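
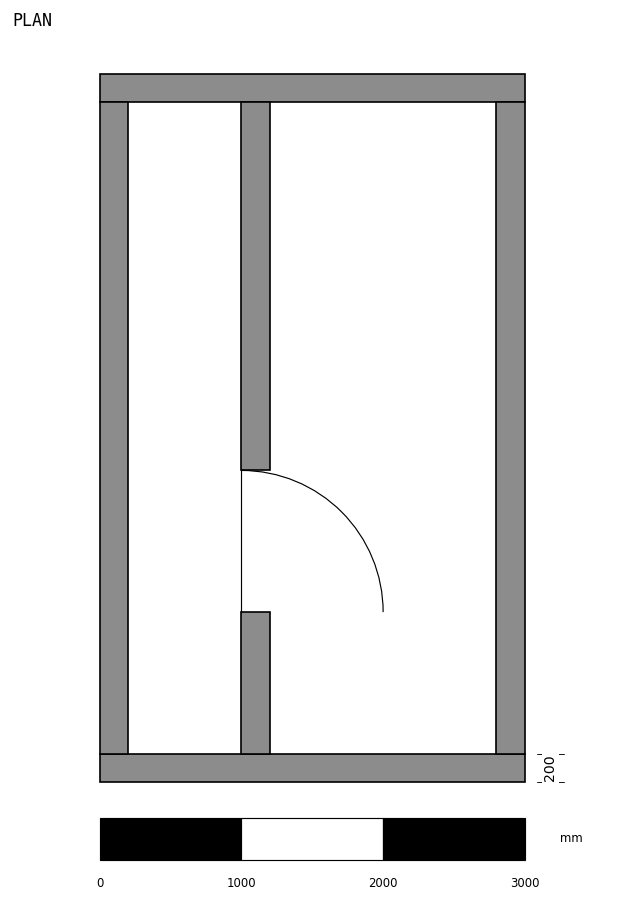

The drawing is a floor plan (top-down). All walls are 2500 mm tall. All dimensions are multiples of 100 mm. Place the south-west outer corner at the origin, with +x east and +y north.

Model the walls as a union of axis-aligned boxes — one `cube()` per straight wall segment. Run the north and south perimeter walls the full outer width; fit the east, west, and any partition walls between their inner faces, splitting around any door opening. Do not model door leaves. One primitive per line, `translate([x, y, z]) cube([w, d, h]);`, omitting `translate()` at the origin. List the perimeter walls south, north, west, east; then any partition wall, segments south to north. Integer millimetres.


cube([3000, 200, 2500]);
translate([0, 4800, 0]) cube([3000, 200, 2500]);
translate([0, 200, 0]) cube([200, 4600, 2500]);
translate([2800, 200, 0]) cube([200, 4600, 2500]);
translate([1000, 200, 0]) cube([200, 1000, 2500]);
translate([1000, 2200, 0]) cube([200, 2600, 2500]);


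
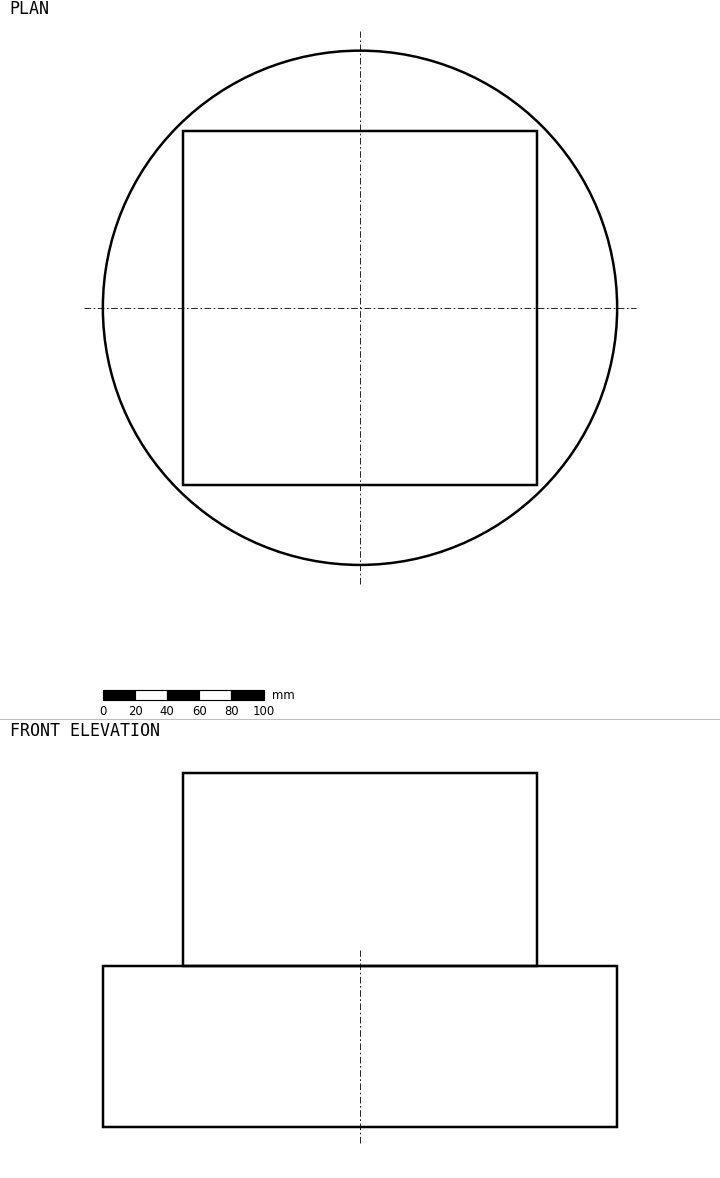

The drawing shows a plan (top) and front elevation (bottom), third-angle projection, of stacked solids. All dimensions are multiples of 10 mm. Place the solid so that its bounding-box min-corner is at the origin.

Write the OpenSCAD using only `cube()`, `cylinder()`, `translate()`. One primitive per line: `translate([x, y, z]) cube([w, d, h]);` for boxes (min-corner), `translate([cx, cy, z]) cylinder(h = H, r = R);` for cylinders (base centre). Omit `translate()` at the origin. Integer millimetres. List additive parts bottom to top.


translate([160, 160, 0]) cylinder(h = 100, r = 160);
translate([50, 50, 100]) cube([220, 220, 120]);


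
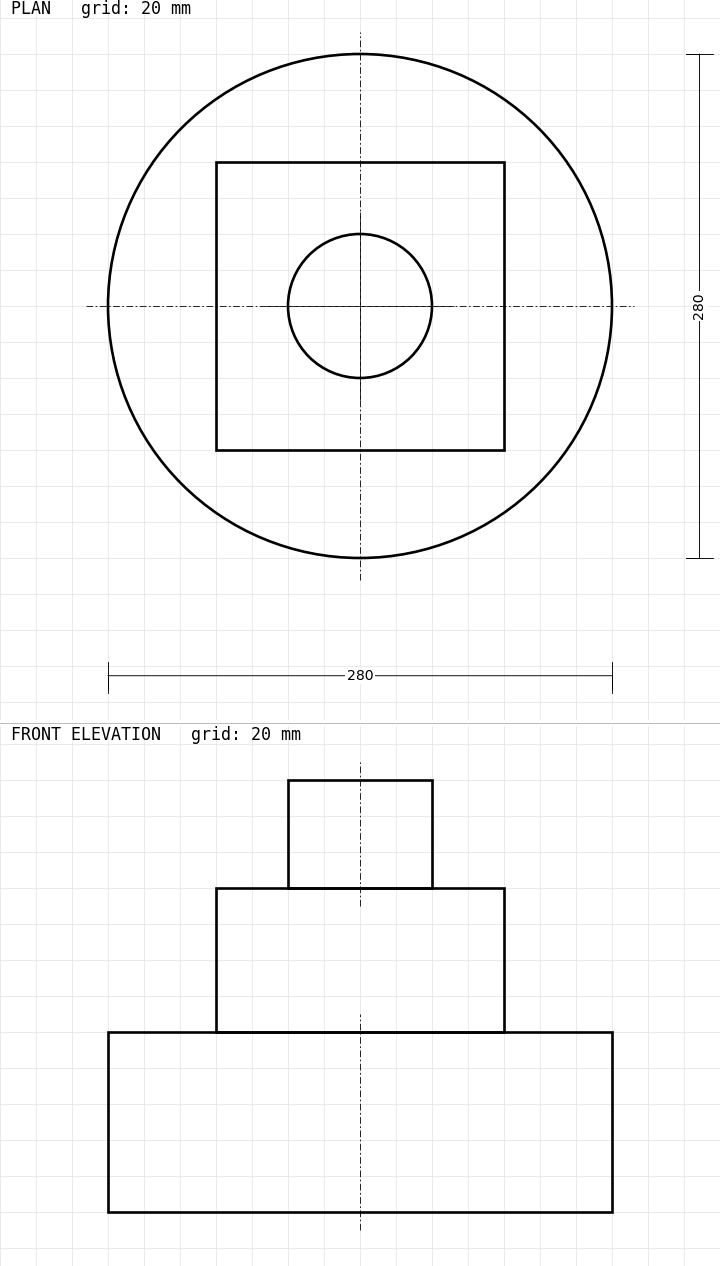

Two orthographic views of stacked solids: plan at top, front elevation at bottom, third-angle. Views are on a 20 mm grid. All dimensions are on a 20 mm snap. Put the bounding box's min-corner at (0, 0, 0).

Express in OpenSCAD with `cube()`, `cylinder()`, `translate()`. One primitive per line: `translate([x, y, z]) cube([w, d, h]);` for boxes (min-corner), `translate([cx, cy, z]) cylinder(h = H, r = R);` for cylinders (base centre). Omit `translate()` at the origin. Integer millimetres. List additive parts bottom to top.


translate([140, 140, 0]) cylinder(h = 100, r = 140);
translate([60, 60, 100]) cube([160, 160, 80]);
translate([140, 140, 180]) cylinder(h = 60, r = 40);


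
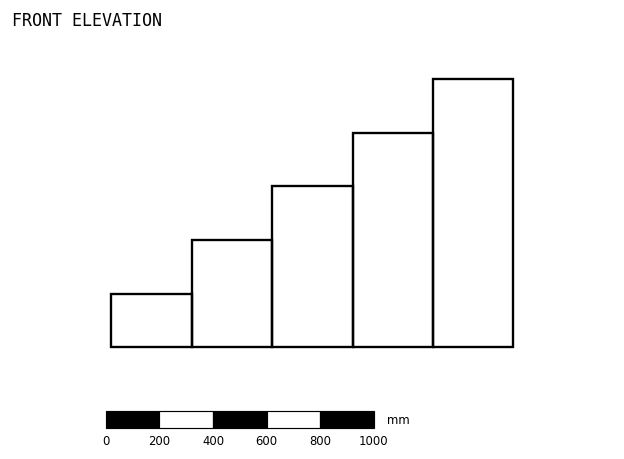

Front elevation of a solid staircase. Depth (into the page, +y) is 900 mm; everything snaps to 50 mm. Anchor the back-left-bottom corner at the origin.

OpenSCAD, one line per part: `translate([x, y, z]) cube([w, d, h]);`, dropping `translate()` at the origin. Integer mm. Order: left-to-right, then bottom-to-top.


cube([300, 900, 200]);
translate([300, 0, 0]) cube([300, 900, 400]);
translate([600, 0, 0]) cube([300, 900, 600]);
translate([900, 0, 0]) cube([300, 900, 800]);
translate([1200, 0, 0]) cube([300, 900, 1000]);


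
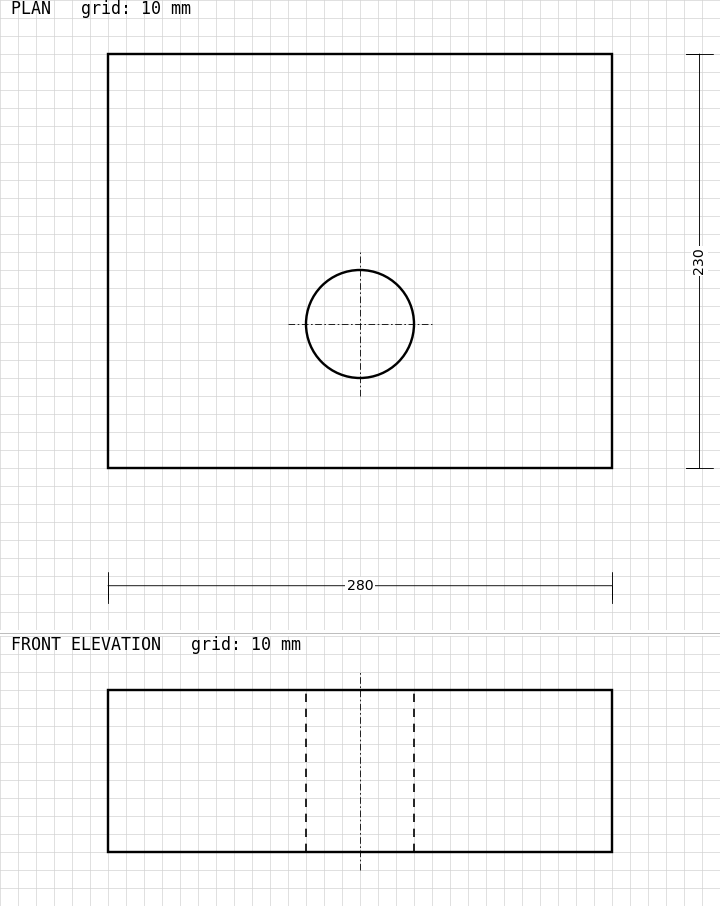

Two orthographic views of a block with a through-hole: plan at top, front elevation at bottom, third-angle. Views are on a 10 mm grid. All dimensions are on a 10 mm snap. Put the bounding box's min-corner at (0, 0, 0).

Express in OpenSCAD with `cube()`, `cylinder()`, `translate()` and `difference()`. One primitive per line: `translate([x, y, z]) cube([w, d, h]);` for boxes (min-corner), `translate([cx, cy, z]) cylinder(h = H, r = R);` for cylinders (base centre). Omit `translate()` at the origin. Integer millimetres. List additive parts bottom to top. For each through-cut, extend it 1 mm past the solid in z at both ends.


difference() {
  cube([280, 230, 90]);
  translate([140, 80, -1]) cylinder(h = 92, r = 30);
}


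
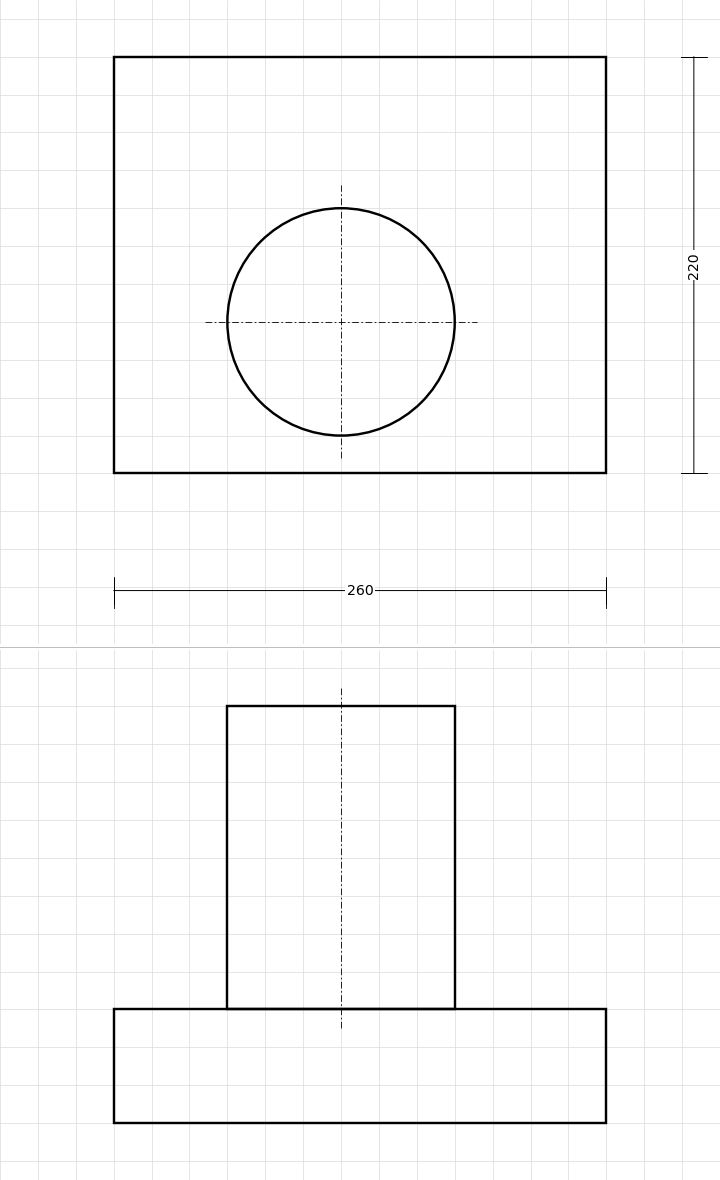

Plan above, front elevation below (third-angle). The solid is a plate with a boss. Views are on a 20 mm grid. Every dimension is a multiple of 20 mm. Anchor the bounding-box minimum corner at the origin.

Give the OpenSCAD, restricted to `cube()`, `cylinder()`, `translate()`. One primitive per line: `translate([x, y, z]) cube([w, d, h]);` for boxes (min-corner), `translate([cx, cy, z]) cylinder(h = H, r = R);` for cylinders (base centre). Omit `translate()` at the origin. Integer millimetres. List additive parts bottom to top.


cube([260, 220, 60]);
translate([120, 80, 60]) cylinder(h = 160, r = 60);


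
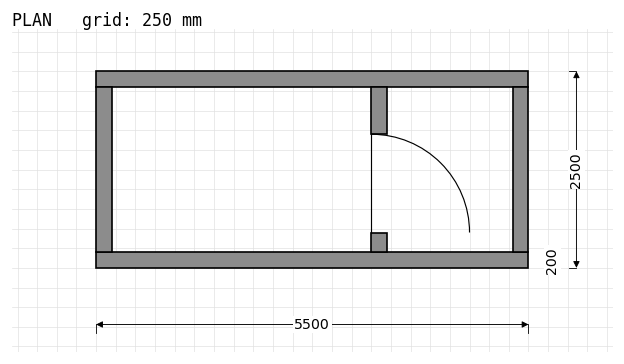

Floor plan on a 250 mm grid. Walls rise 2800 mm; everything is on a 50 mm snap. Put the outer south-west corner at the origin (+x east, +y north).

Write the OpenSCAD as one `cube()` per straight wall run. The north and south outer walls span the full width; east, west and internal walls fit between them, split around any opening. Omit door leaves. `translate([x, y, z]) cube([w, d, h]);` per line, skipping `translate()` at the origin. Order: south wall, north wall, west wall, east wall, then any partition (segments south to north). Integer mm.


cube([5500, 200, 2800]);
translate([0, 2300, 0]) cube([5500, 200, 2800]);
translate([0, 200, 0]) cube([200, 2100, 2800]);
translate([5300, 200, 0]) cube([200, 2100, 2800]);
translate([3500, 200, 0]) cube([200, 250, 2800]);
translate([3500, 1700, 0]) cube([200, 600, 2800]);


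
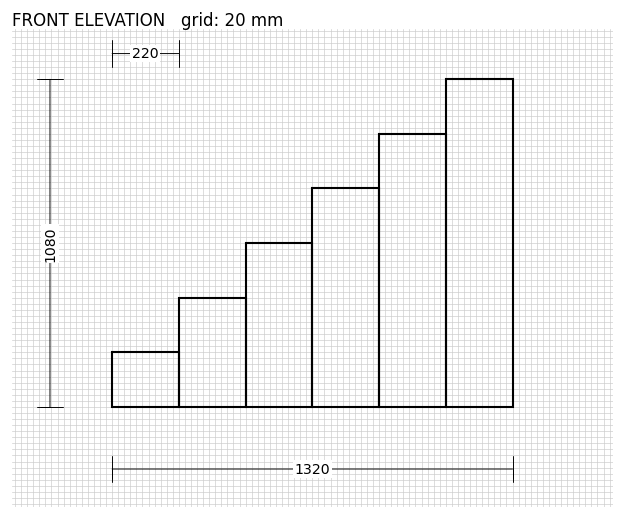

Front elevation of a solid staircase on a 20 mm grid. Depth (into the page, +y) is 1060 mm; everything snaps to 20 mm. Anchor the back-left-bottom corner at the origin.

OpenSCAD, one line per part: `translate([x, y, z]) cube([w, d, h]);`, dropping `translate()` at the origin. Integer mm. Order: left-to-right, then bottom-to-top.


cube([220, 1060, 180]);
translate([220, 0, 0]) cube([220, 1060, 360]);
translate([440, 0, 0]) cube([220, 1060, 540]);
translate([660, 0, 0]) cube([220, 1060, 720]);
translate([880, 0, 0]) cube([220, 1060, 900]);
translate([1100, 0, 0]) cube([220, 1060, 1080]);


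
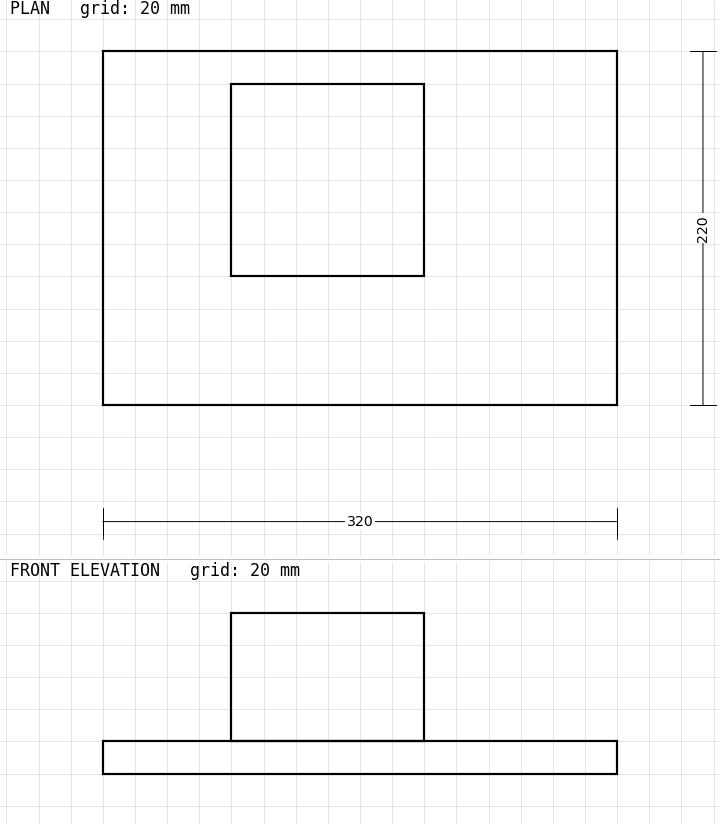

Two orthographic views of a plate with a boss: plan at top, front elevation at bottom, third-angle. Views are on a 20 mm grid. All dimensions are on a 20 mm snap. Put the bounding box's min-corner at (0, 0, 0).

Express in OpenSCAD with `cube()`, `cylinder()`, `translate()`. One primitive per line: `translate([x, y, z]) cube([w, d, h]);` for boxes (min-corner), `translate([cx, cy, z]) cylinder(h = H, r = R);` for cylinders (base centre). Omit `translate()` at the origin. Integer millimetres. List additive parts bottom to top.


cube([320, 220, 20]);
translate([80, 80, 20]) cube([120, 120, 80]);


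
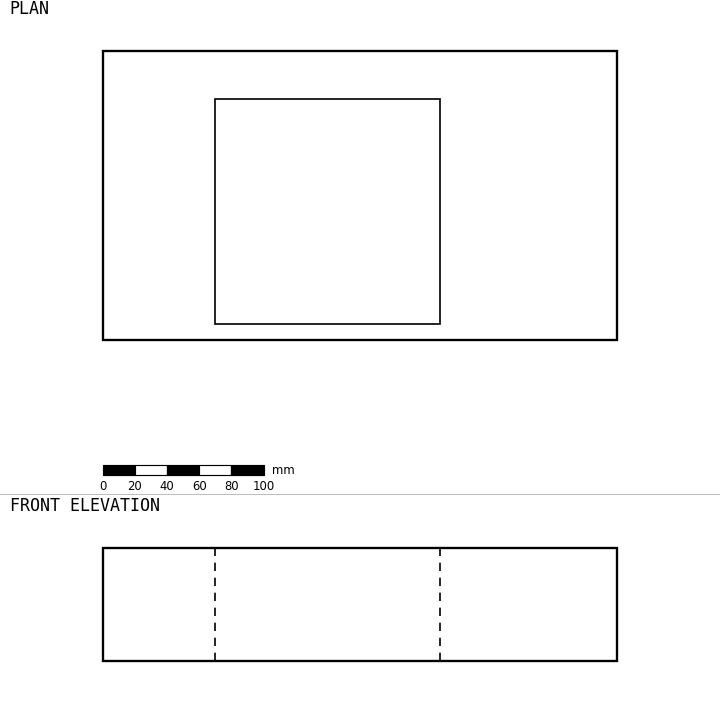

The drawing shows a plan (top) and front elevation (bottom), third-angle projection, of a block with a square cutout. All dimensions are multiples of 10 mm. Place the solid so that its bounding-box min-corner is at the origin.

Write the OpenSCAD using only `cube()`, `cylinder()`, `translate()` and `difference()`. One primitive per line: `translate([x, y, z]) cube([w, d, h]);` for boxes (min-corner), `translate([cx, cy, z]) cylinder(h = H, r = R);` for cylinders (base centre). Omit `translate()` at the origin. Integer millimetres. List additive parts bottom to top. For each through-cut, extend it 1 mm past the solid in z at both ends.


difference() {
  cube([320, 180, 70]);
  translate([70, 10, -1]) cube([140, 140, 72]);
}


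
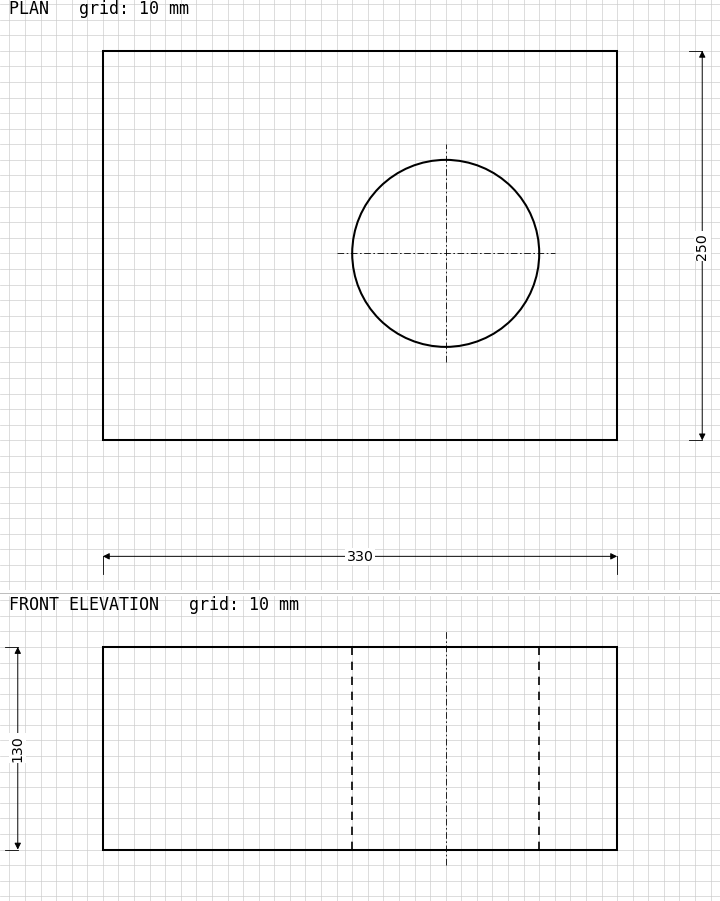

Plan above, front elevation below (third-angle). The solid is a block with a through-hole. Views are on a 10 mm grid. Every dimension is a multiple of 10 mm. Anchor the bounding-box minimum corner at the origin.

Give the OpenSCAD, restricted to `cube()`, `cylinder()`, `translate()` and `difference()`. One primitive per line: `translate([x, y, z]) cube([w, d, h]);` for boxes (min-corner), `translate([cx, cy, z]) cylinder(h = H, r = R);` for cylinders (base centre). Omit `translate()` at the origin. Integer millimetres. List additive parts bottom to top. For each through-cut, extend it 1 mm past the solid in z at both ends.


difference() {
  cube([330, 250, 130]);
  translate([220, 120, -1]) cylinder(h = 132, r = 60);
}


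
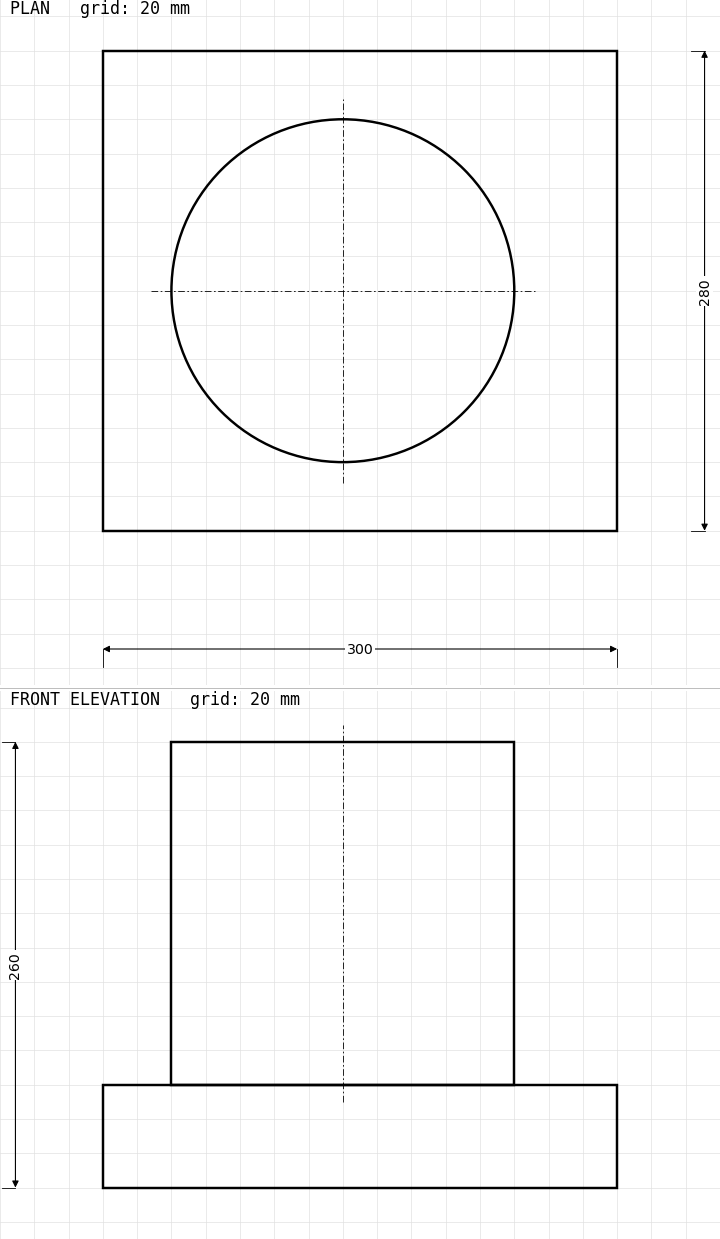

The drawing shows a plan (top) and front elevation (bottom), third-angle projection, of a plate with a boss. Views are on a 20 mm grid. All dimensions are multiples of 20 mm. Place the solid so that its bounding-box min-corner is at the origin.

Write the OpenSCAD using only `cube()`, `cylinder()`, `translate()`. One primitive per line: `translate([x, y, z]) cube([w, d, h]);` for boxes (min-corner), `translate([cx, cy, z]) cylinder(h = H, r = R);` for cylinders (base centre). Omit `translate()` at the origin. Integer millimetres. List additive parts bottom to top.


cube([300, 280, 60]);
translate([140, 140, 60]) cylinder(h = 200, r = 100);


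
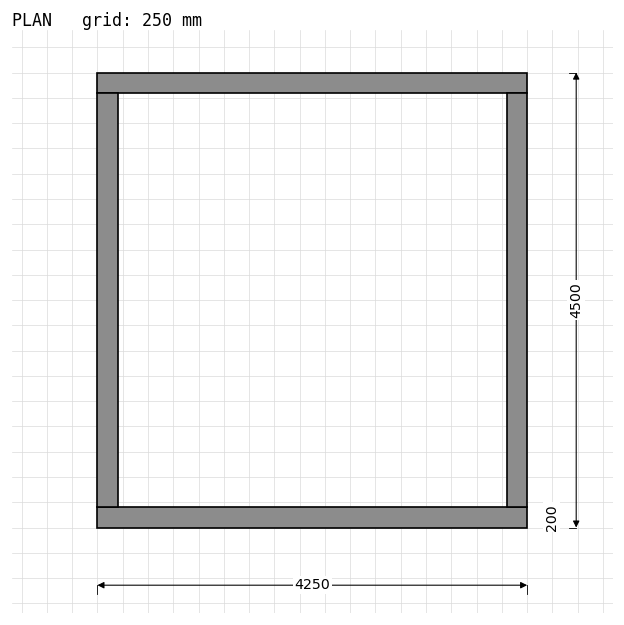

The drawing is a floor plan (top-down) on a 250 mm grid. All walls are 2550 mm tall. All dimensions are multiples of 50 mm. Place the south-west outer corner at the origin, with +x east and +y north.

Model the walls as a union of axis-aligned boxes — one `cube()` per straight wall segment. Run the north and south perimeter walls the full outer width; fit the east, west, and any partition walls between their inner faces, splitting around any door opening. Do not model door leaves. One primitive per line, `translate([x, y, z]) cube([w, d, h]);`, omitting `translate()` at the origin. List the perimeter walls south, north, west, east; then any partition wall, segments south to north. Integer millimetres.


cube([4250, 200, 2550]);
translate([0, 4300, 0]) cube([4250, 200, 2550]);
translate([0, 200, 0]) cube([200, 4100, 2550]);
translate([4050, 200, 0]) cube([200, 4100, 2550]);


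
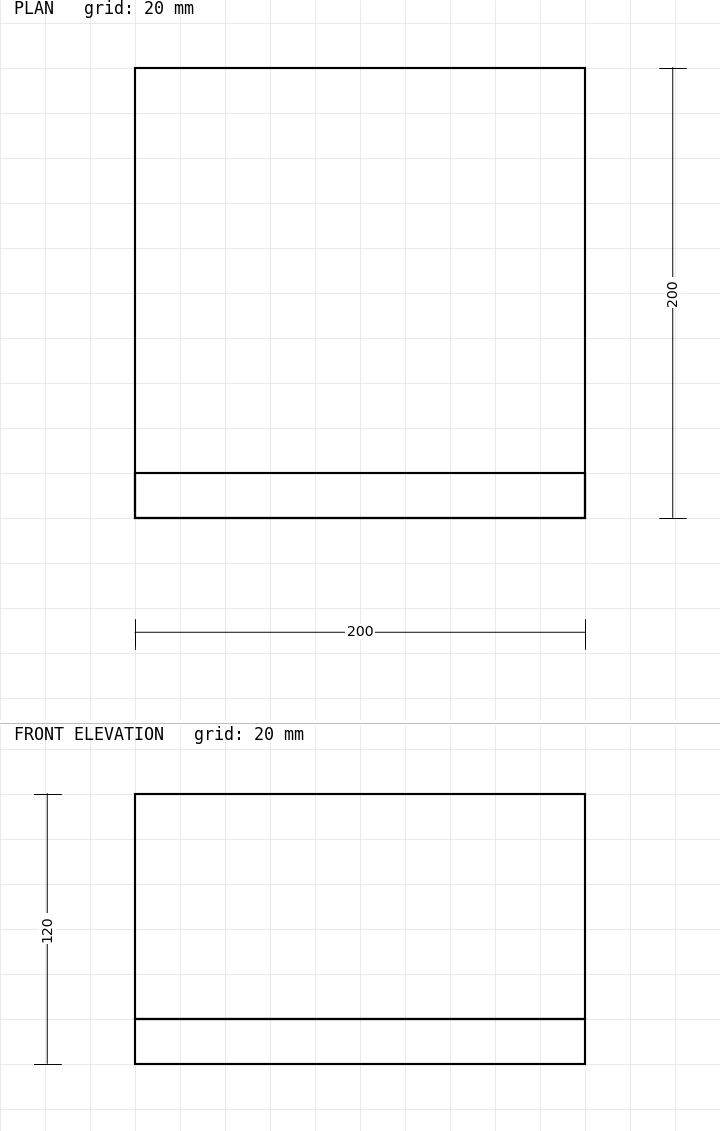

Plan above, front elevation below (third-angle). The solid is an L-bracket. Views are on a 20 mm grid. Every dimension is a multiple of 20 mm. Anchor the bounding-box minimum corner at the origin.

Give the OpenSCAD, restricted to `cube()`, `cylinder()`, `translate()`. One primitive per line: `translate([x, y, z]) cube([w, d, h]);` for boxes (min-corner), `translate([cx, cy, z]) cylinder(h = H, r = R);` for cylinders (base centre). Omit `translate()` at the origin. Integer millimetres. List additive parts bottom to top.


cube([200, 200, 20]);
translate([0, 0, 20]) cube([200, 20, 100]);


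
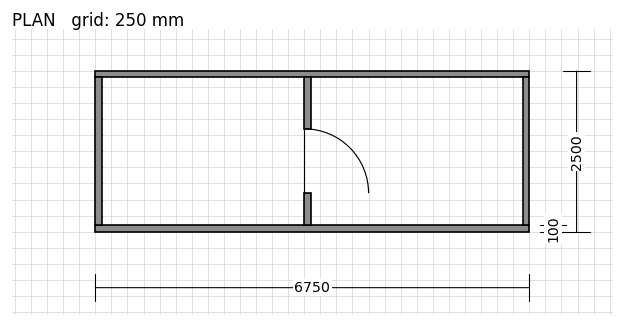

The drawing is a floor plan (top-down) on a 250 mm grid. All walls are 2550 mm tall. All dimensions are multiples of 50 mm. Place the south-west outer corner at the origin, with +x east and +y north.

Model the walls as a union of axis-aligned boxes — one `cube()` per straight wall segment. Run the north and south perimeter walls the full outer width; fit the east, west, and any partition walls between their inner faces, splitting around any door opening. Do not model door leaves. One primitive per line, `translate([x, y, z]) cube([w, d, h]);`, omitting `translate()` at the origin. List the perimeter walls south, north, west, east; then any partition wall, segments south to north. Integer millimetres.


cube([6750, 100, 2550]);
translate([0, 2400, 0]) cube([6750, 100, 2550]);
translate([0, 100, 0]) cube([100, 2300, 2550]);
translate([6650, 100, 0]) cube([100, 2300, 2550]);
translate([3250, 100, 0]) cube([100, 500, 2550]);
translate([3250, 1600, 0]) cube([100, 800, 2550]);


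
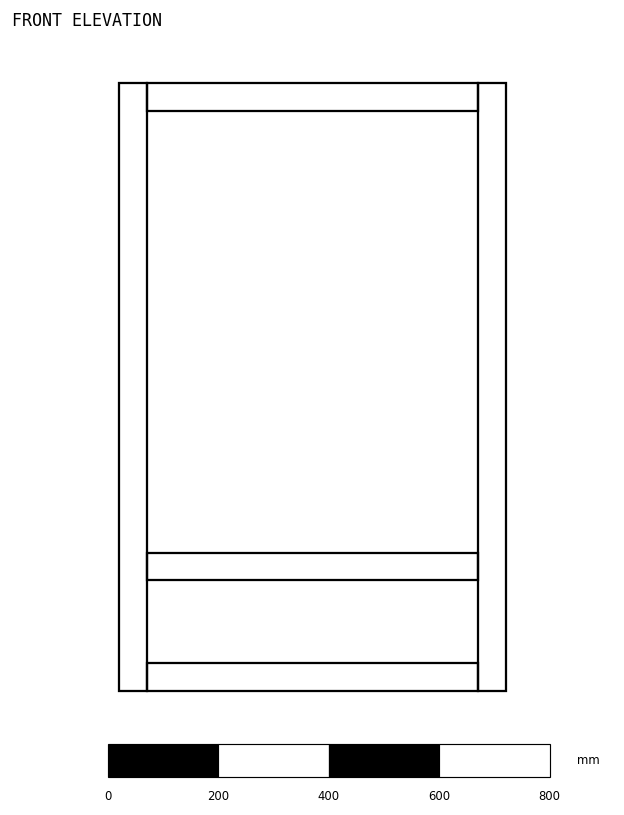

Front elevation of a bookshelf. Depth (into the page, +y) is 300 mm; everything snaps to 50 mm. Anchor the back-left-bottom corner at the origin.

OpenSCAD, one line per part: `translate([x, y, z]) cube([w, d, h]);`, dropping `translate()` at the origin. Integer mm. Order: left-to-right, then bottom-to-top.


cube([50, 300, 1100]);
translate([50, 0, 0]) cube([600, 300, 50]);
translate([50, 0, 200]) cube([600, 300, 50]);
translate([50, 0, 1050]) cube([600, 300, 50]);
translate([650, 0, 0]) cube([50, 300, 1100]);


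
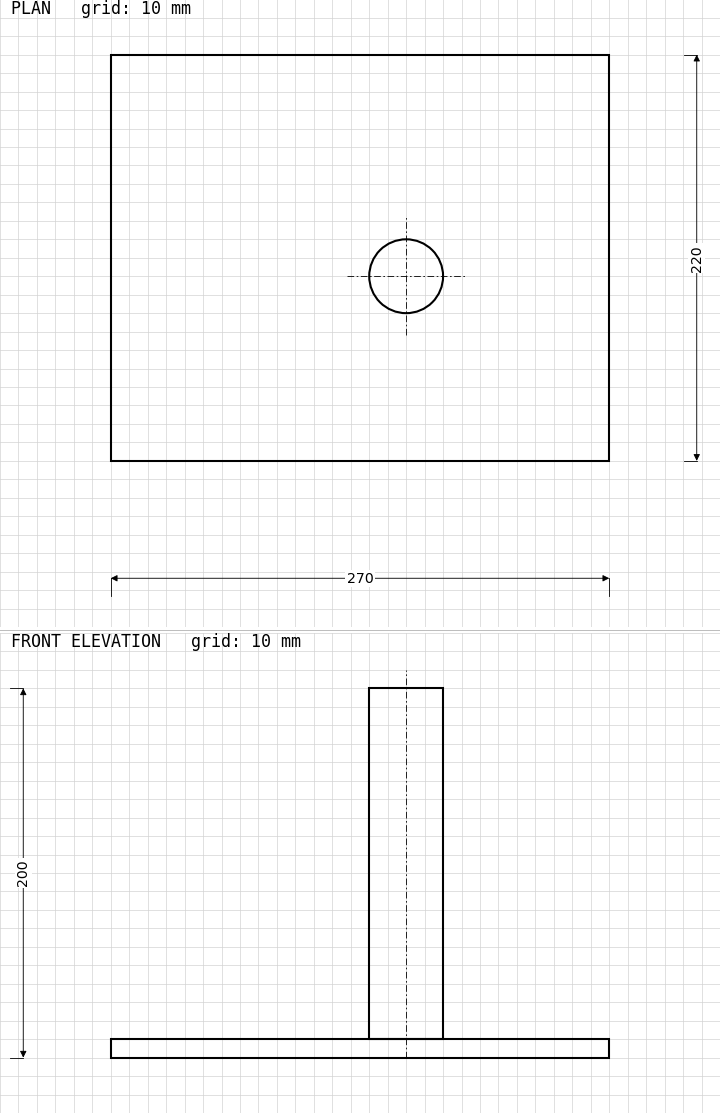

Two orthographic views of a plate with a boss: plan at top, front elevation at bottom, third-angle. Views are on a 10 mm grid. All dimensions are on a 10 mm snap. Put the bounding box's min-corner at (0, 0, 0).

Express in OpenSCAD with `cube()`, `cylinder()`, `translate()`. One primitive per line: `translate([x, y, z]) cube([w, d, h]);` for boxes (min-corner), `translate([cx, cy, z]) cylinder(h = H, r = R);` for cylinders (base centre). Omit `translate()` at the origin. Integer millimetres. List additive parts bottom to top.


cube([270, 220, 10]);
translate([160, 100, 10]) cylinder(h = 190, r = 20);


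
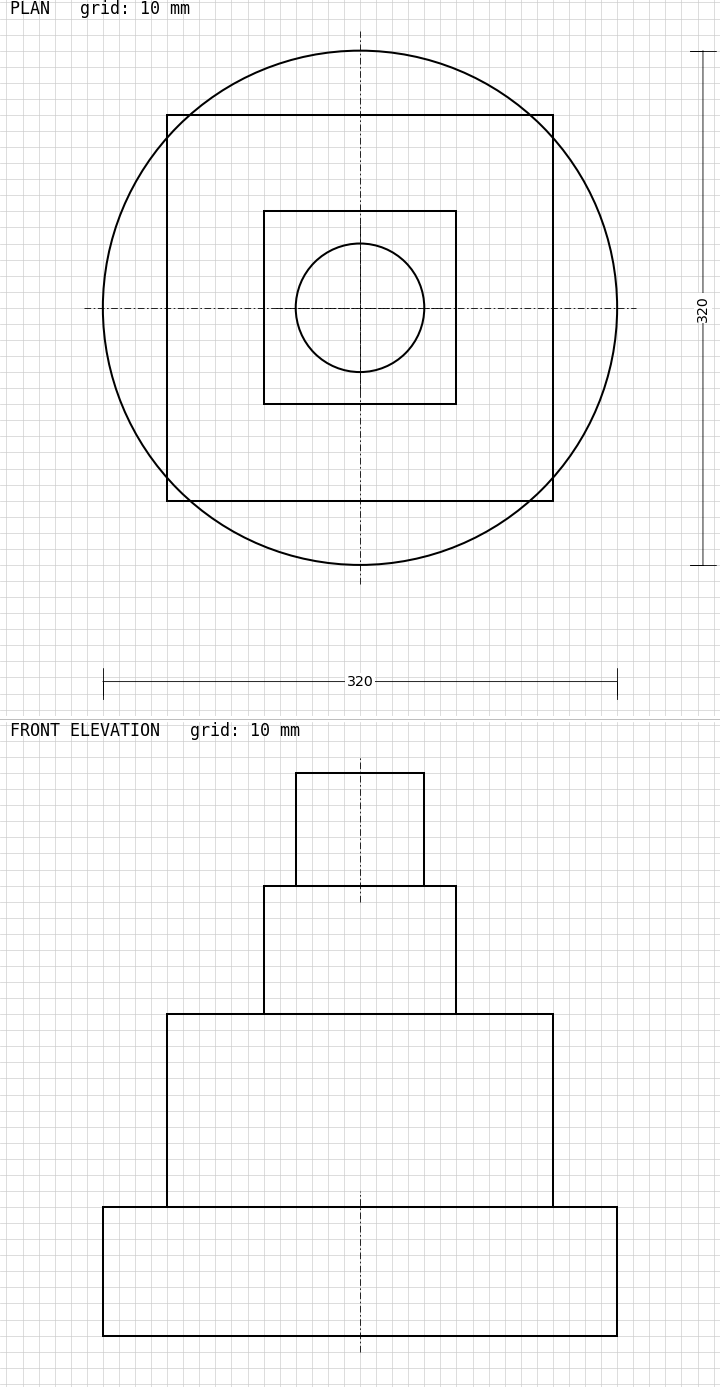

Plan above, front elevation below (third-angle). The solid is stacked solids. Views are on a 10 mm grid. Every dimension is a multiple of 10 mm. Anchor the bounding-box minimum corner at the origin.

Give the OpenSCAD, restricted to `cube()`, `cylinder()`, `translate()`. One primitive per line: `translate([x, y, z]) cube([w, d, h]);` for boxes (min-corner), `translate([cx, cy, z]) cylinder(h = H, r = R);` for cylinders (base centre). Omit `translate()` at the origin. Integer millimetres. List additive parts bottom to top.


translate([160, 160, 0]) cylinder(h = 80, r = 160);
translate([40, 40, 80]) cube([240, 240, 120]);
translate([100, 100, 200]) cube([120, 120, 80]);
translate([160, 160, 280]) cylinder(h = 70, r = 40);


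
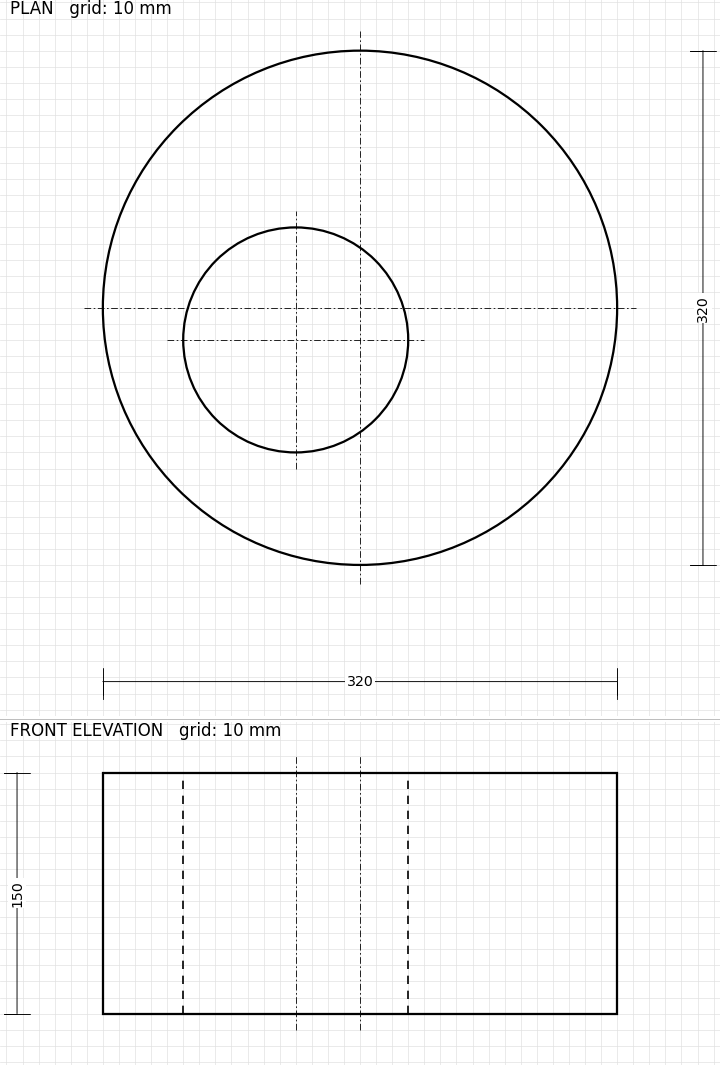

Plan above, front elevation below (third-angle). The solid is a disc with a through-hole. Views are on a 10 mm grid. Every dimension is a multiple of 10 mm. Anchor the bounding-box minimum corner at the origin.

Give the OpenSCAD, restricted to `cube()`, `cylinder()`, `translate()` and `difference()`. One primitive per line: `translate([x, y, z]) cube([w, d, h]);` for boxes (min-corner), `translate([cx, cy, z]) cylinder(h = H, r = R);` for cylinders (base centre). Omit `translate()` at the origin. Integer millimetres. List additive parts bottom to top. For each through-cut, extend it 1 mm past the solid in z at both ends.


difference() {
  translate([160, 160, 0]) cylinder(h = 150, r = 160);
  translate([120, 140, -1]) cylinder(h = 152, r = 70);
}


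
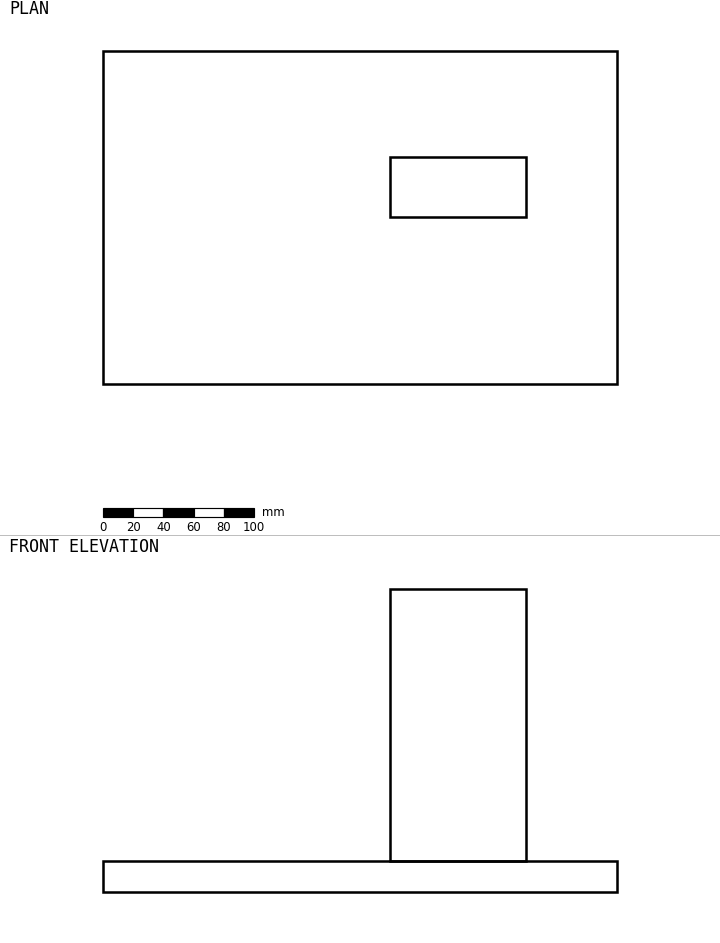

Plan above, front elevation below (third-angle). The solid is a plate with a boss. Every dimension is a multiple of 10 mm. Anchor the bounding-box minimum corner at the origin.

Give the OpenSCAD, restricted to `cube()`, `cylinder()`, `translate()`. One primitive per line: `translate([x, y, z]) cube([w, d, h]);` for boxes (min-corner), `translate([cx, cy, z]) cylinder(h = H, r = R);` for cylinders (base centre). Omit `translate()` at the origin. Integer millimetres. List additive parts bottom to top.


cube([340, 220, 20]);
translate([190, 110, 20]) cube([90, 40, 180]);


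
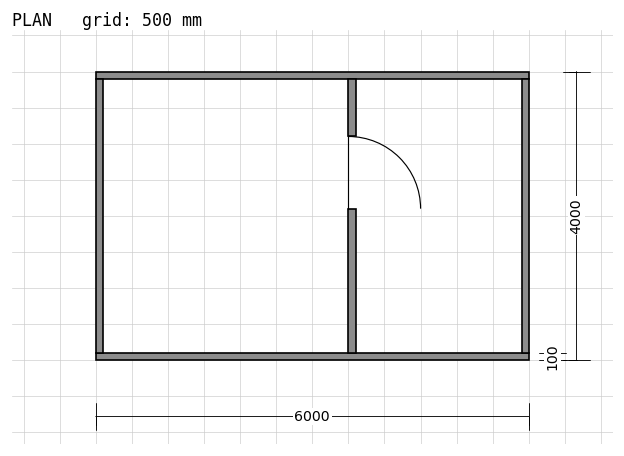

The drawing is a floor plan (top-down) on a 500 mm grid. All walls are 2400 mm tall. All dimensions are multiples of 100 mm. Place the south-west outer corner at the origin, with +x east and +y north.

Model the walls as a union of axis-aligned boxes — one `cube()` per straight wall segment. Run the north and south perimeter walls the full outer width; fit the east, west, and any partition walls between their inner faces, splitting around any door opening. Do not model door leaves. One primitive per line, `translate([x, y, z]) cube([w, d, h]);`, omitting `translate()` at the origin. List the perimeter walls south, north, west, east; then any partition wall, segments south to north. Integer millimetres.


cube([6000, 100, 2400]);
translate([0, 3900, 0]) cube([6000, 100, 2400]);
translate([0, 100, 0]) cube([100, 3800, 2400]);
translate([5900, 100, 0]) cube([100, 3800, 2400]);
translate([3500, 100, 0]) cube([100, 2000, 2400]);
translate([3500, 3100, 0]) cube([100, 800, 2400]);


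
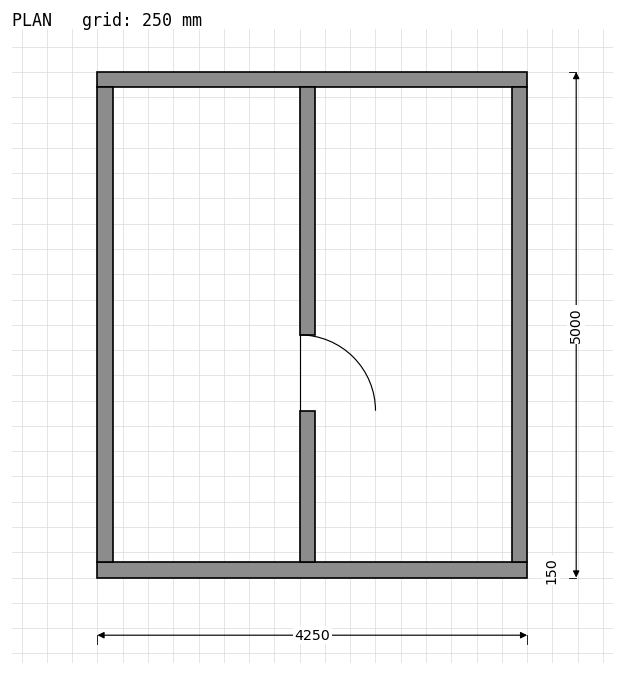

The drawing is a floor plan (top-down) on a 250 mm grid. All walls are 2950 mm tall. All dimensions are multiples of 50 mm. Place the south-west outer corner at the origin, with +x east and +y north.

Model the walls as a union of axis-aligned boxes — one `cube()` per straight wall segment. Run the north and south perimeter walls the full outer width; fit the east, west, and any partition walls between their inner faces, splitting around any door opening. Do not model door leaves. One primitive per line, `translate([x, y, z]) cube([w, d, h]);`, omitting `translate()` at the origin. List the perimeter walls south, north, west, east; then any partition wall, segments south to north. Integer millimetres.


cube([4250, 150, 2950]);
translate([0, 4850, 0]) cube([4250, 150, 2950]);
translate([0, 150, 0]) cube([150, 4700, 2950]);
translate([4100, 150, 0]) cube([150, 4700, 2950]);
translate([2000, 150, 0]) cube([150, 1500, 2950]);
translate([2000, 2400, 0]) cube([150, 2450, 2950]);


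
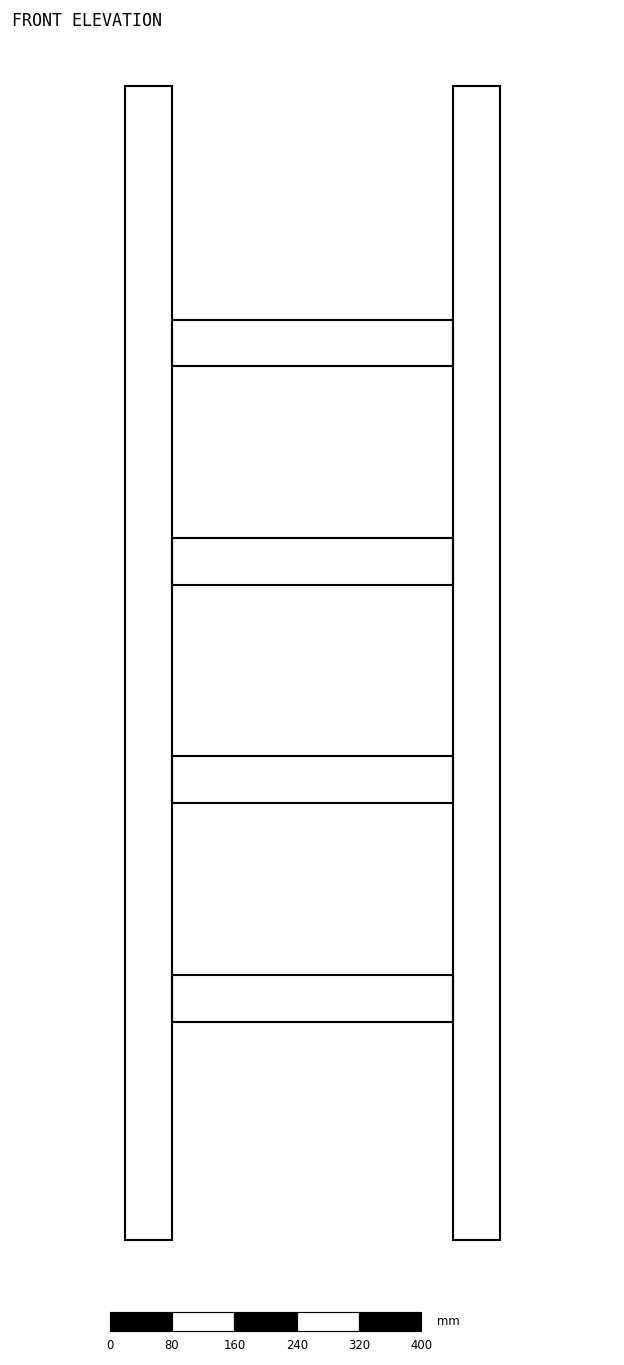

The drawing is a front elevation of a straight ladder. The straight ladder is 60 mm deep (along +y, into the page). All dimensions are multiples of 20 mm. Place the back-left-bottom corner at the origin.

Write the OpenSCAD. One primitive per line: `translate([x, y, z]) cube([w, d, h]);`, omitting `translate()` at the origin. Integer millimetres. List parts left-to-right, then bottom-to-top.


cube([60, 60, 1480]);
translate([60, 0, 280]) cube([360, 60, 60]);
translate([60, 0, 560]) cube([360, 60, 60]);
translate([60, 0, 840]) cube([360, 60, 60]);
translate([60, 0, 1120]) cube([360, 60, 60]);
translate([420, 0, 0]) cube([60, 60, 1480]);


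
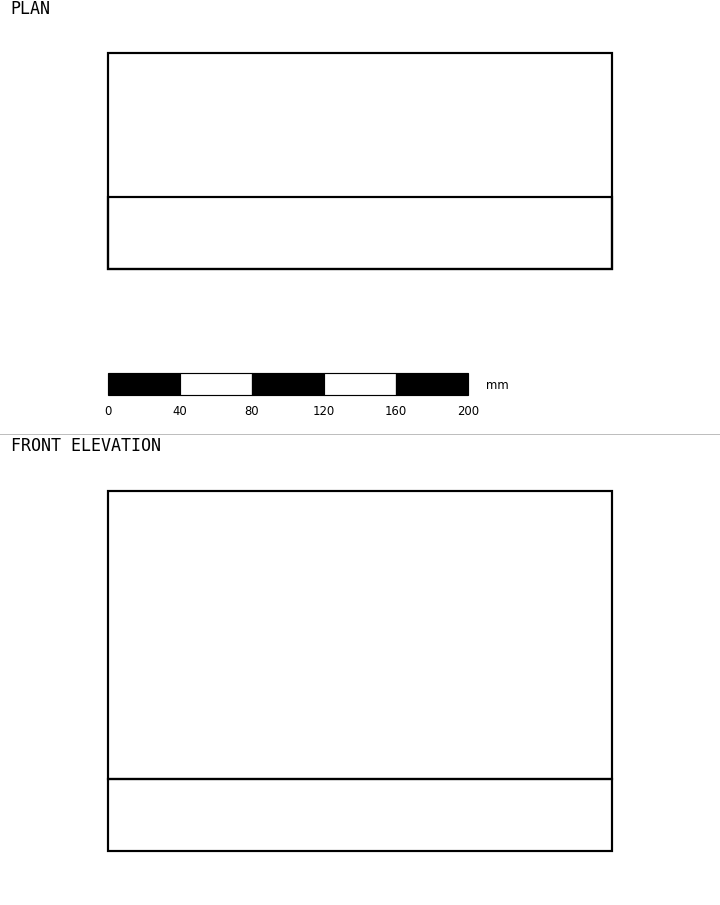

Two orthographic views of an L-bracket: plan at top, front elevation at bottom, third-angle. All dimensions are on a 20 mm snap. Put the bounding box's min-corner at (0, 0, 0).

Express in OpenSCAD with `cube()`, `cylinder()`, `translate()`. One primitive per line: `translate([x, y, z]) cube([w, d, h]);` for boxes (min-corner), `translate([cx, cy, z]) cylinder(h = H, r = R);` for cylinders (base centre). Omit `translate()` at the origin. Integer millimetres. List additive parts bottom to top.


cube([280, 120, 40]);
translate([0, 0, 40]) cube([280, 40, 160]);


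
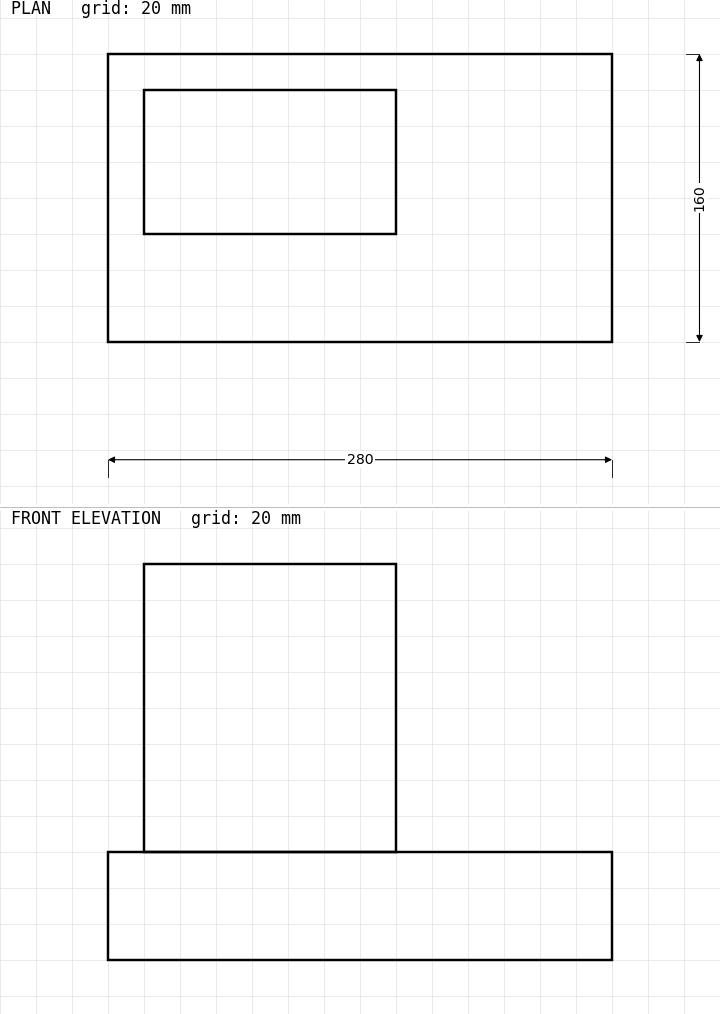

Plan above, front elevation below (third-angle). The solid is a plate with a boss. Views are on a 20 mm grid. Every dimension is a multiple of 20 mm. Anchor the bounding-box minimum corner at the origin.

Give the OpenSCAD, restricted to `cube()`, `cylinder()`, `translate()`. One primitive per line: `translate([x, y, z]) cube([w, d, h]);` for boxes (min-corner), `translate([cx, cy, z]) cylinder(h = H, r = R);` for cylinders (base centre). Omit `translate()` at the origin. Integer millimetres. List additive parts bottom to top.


cube([280, 160, 60]);
translate([20, 60, 60]) cube([140, 80, 160]);


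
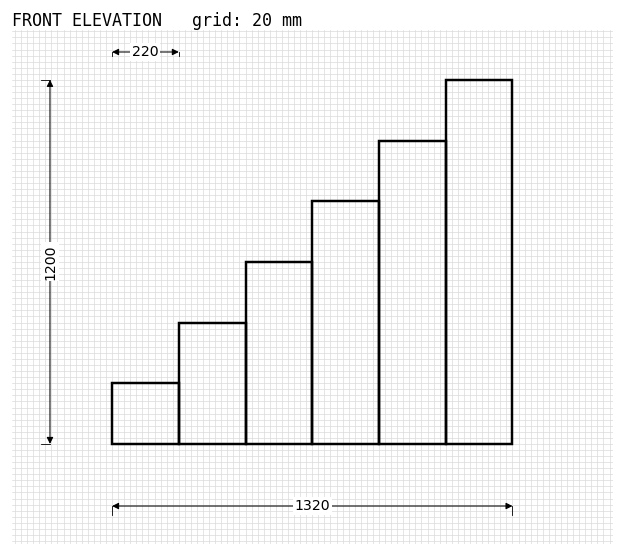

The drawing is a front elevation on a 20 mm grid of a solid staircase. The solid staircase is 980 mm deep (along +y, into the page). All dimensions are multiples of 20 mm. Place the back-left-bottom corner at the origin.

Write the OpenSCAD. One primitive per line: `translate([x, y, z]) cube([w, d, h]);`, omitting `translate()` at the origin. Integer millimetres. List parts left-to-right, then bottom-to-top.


cube([220, 980, 200]);
translate([220, 0, 0]) cube([220, 980, 400]);
translate([440, 0, 0]) cube([220, 980, 600]);
translate([660, 0, 0]) cube([220, 980, 800]);
translate([880, 0, 0]) cube([220, 980, 1000]);
translate([1100, 0, 0]) cube([220, 980, 1200]);


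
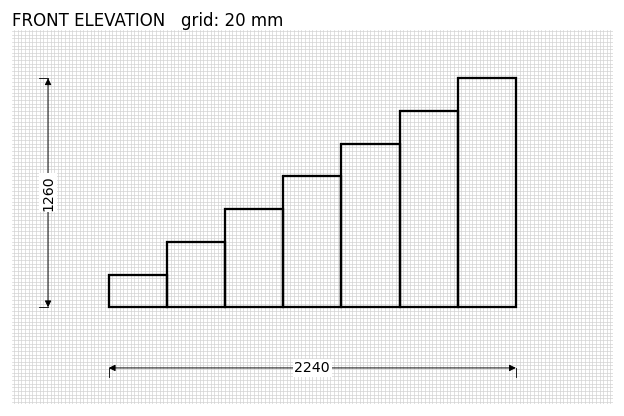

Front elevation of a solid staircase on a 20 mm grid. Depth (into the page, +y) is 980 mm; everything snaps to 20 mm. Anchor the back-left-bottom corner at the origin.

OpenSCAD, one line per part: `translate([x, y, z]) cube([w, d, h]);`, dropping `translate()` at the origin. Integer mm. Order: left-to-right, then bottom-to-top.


cube([320, 980, 180]);
translate([320, 0, 0]) cube([320, 980, 360]);
translate([640, 0, 0]) cube([320, 980, 540]);
translate([960, 0, 0]) cube([320, 980, 720]);
translate([1280, 0, 0]) cube([320, 980, 900]);
translate([1600, 0, 0]) cube([320, 980, 1080]);
translate([1920, 0, 0]) cube([320, 980, 1260]);


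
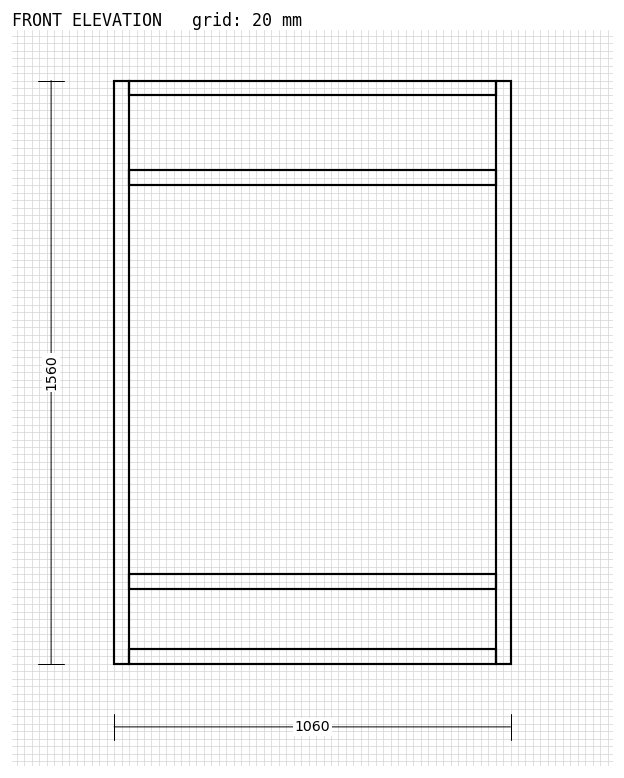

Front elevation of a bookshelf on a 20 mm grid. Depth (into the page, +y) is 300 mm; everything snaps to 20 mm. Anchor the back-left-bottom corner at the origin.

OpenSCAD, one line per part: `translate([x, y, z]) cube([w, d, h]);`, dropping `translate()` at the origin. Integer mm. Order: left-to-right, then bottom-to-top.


cube([40, 300, 1560]);
translate([40, 0, 0]) cube([980, 300, 40]);
translate([40, 0, 200]) cube([980, 300, 40]);
translate([40, 0, 1280]) cube([980, 300, 40]);
translate([40, 0, 1520]) cube([980, 300, 40]);
translate([1020, 0, 0]) cube([40, 300, 1560]);


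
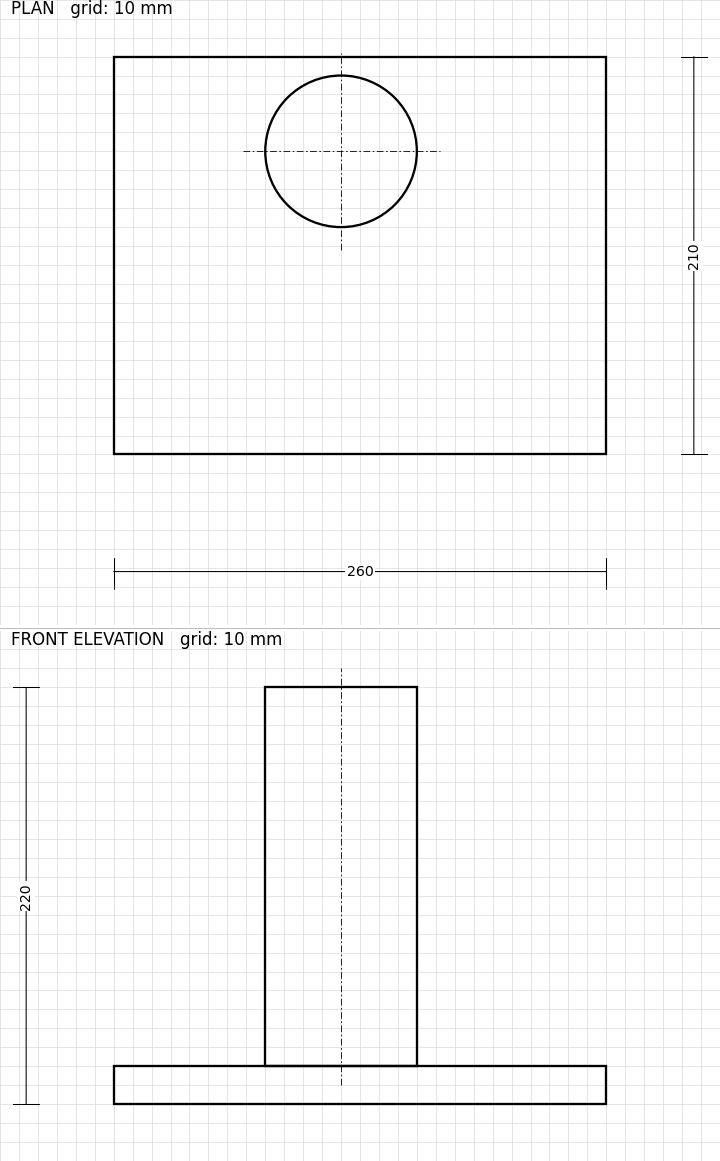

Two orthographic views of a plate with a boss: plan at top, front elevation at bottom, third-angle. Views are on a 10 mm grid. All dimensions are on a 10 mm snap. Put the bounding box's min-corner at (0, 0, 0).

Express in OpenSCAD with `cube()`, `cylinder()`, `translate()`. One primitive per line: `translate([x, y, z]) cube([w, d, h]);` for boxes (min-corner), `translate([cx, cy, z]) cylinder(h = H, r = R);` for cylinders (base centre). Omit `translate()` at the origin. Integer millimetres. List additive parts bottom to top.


cube([260, 210, 20]);
translate([120, 160, 20]) cylinder(h = 200, r = 40);


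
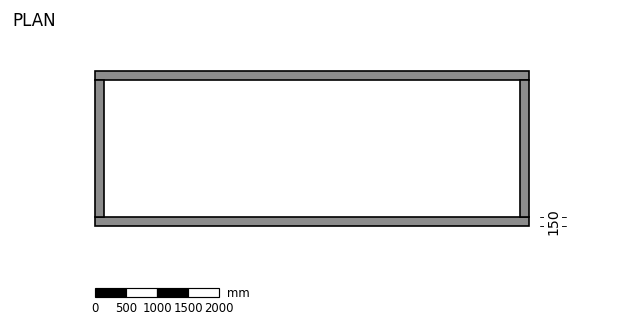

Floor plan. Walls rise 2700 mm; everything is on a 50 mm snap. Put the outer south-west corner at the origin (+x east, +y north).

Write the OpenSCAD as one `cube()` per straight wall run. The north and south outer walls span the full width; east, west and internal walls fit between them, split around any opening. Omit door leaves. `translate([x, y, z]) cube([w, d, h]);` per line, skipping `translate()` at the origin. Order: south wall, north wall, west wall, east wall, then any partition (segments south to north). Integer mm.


cube([7000, 150, 2700]);
translate([0, 2350, 0]) cube([7000, 150, 2700]);
translate([0, 150, 0]) cube([150, 2200, 2700]);
translate([6850, 150, 0]) cube([150, 2200, 2700]);


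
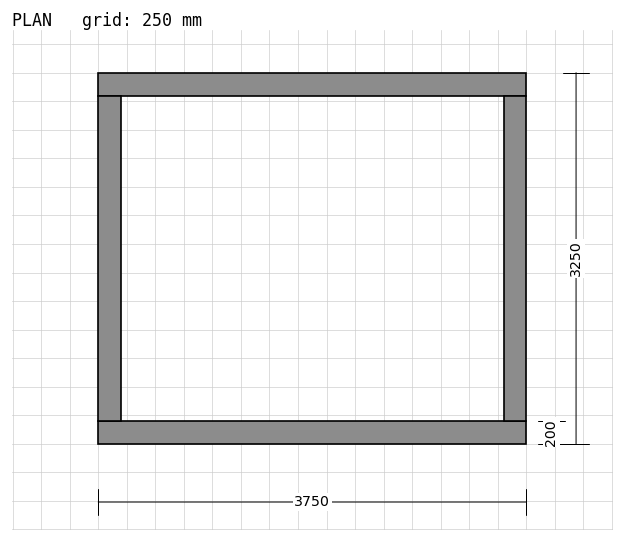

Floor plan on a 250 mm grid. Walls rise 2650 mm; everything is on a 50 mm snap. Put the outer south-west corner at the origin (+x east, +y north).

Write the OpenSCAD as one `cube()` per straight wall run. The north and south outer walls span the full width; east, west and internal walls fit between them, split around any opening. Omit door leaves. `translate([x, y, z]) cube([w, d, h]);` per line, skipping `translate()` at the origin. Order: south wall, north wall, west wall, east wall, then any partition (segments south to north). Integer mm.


cube([3750, 200, 2650]);
translate([0, 3050, 0]) cube([3750, 200, 2650]);
translate([0, 200, 0]) cube([200, 2850, 2650]);
translate([3550, 200, 0]) cube([200, 2850, 2650]);


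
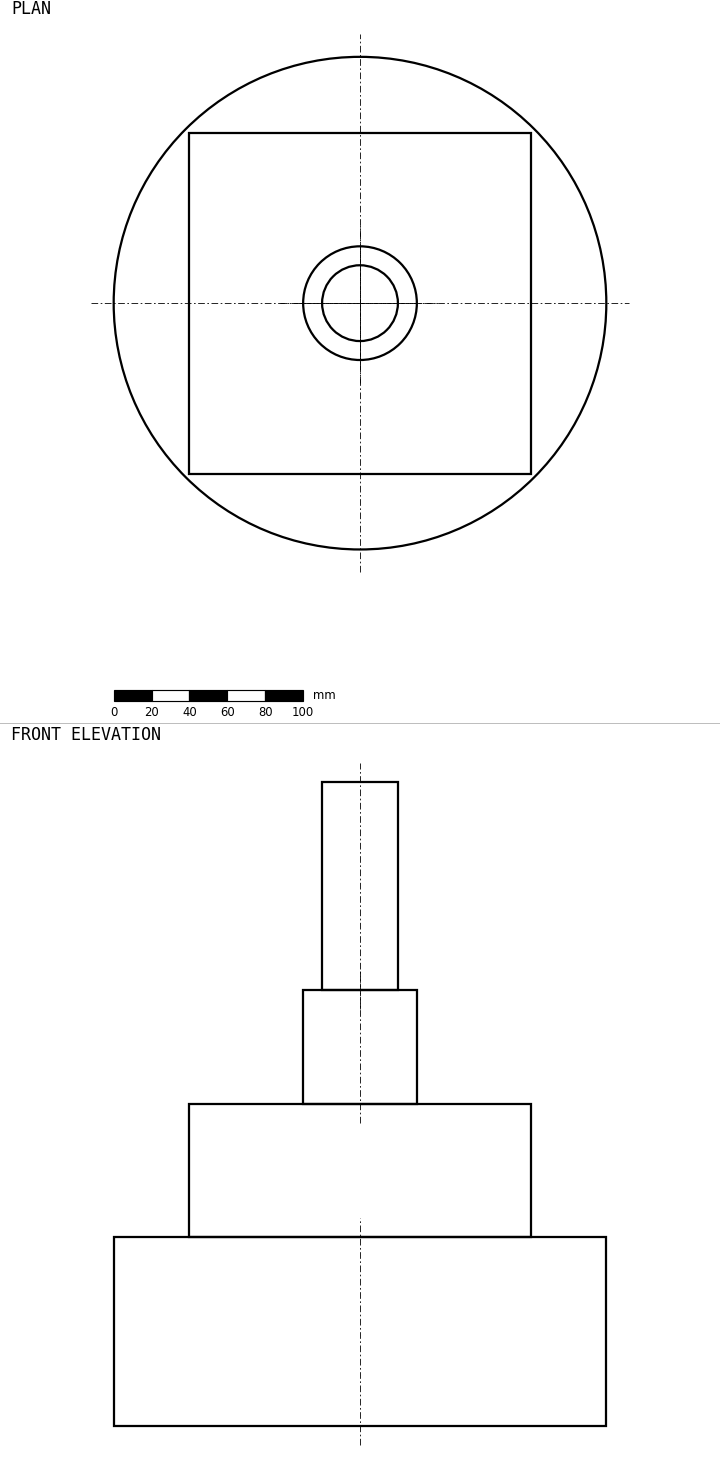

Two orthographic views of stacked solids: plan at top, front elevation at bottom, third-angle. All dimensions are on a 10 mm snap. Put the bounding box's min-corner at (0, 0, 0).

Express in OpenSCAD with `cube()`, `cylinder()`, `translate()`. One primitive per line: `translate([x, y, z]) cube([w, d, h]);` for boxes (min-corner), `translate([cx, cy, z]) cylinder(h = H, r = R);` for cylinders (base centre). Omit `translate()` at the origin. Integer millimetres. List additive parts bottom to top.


translate([130, 130, 0]) cylinder(h = 100, r = 130);
translate([40, 40, 100]) cube([180, 180, 70]);
translate([130, 130, 170]) cylinder(h = 60, r = 30);
translate([130, 130, 230]) cylinder(h = 110, r = 20);


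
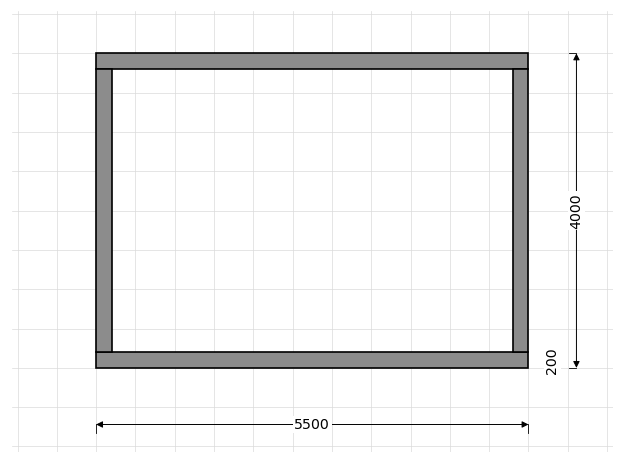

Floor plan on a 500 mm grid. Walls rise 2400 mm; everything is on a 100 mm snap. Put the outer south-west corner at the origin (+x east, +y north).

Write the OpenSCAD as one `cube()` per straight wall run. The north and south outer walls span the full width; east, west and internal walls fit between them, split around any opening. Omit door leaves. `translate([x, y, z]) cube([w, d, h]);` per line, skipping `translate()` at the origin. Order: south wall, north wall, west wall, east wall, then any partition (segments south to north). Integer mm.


cube([5500, 200, 2400]);
translate([0, 3800, 0]) cube([5500, 200, 2400]);
translate([0, 200, 0]) cube([200, 3600, 2400]);
translate([5300, 200, 0]) cube([200, 3600, 2400]);


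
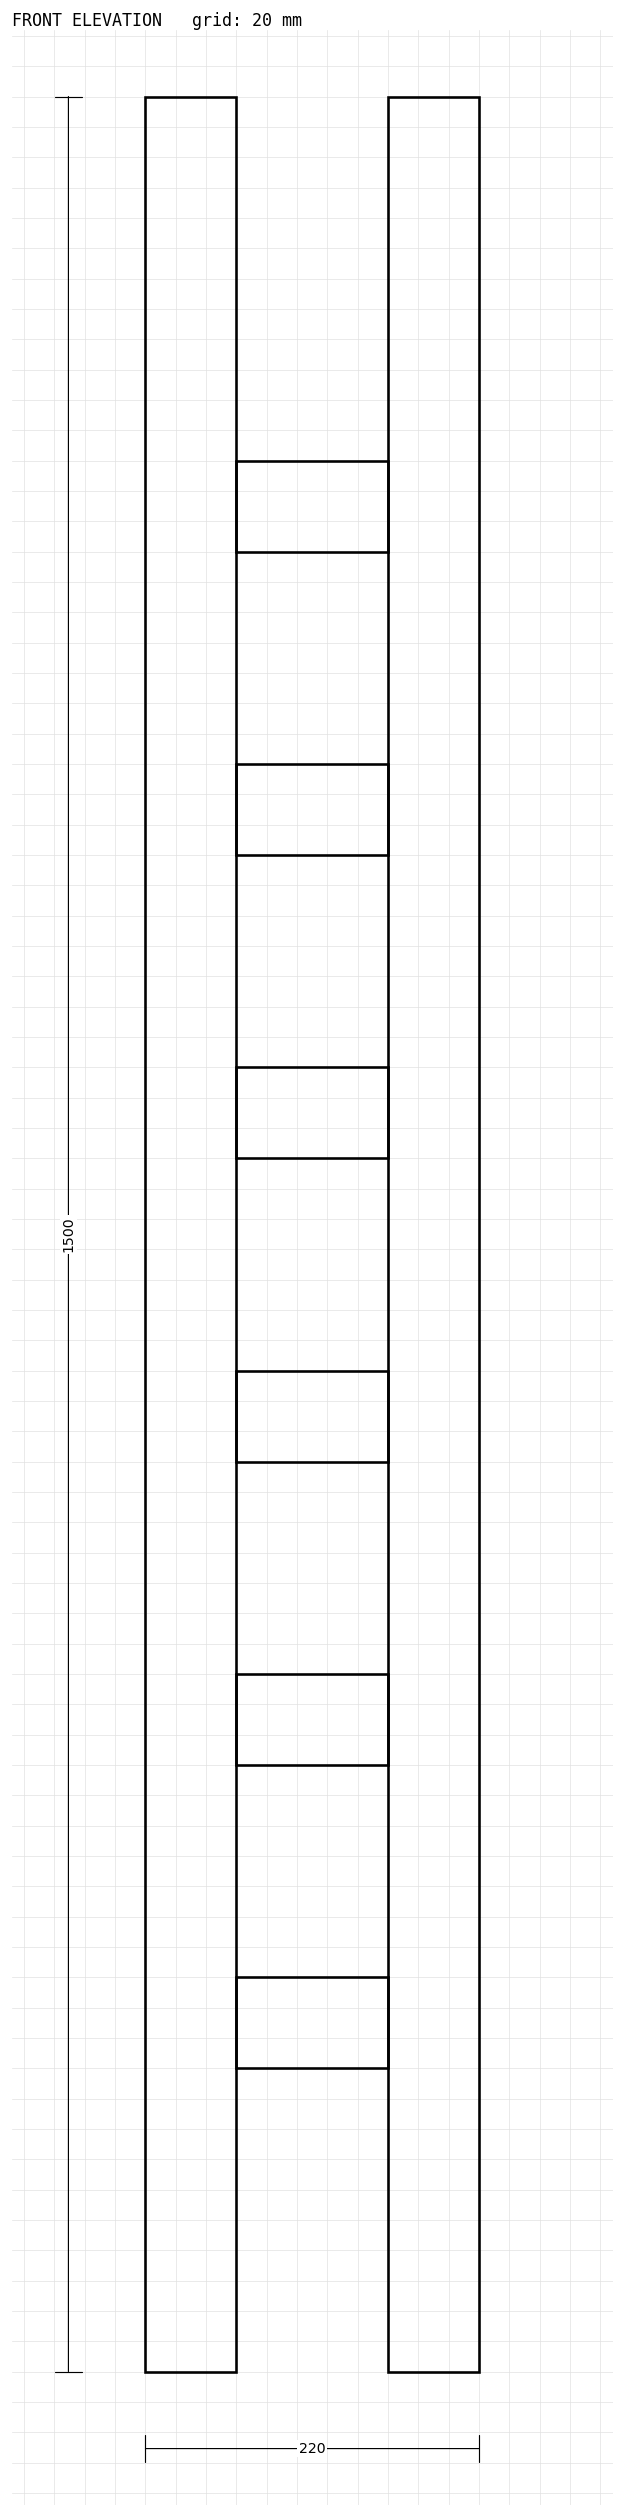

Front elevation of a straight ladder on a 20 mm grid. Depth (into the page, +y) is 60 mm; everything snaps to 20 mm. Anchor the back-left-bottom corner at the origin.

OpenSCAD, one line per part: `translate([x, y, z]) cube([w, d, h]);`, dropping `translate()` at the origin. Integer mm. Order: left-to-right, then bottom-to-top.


cube([60, 60, 1500]);
translate([60, 0, 200]) cube([100, 60, 60]);
translate([60, 0, 400]) cube([100, 60, 60]);
translate([60, 0, 600]) cube([100, 60, 60]);
translate([60, 0, 800]) cube([100, 60, 60]);
translate([60, 0, 1000]) cube([100, 60, 60]);
translate([60, 0, 1200]) cube([100, 60, 60]);
translate([160, 0, 0]) cube([60, 60, 1500]);


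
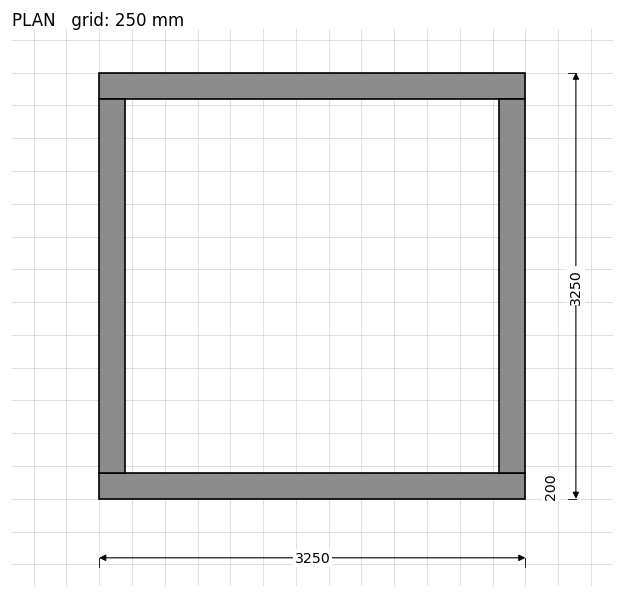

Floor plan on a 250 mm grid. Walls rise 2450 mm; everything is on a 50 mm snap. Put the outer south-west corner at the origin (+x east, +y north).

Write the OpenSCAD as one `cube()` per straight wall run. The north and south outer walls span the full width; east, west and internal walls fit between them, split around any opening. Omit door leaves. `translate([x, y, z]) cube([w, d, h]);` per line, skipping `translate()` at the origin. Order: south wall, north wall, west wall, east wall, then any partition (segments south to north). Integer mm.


cube([3250, 200, 2450]);
translate([0, 3050, 0]) cube([3250, 200, 2450]);
translate([0, 200, 0]) cube([200, 2850, 2450]);
translate([3050, 200, 0]) cube([200, 2850, 2450]);


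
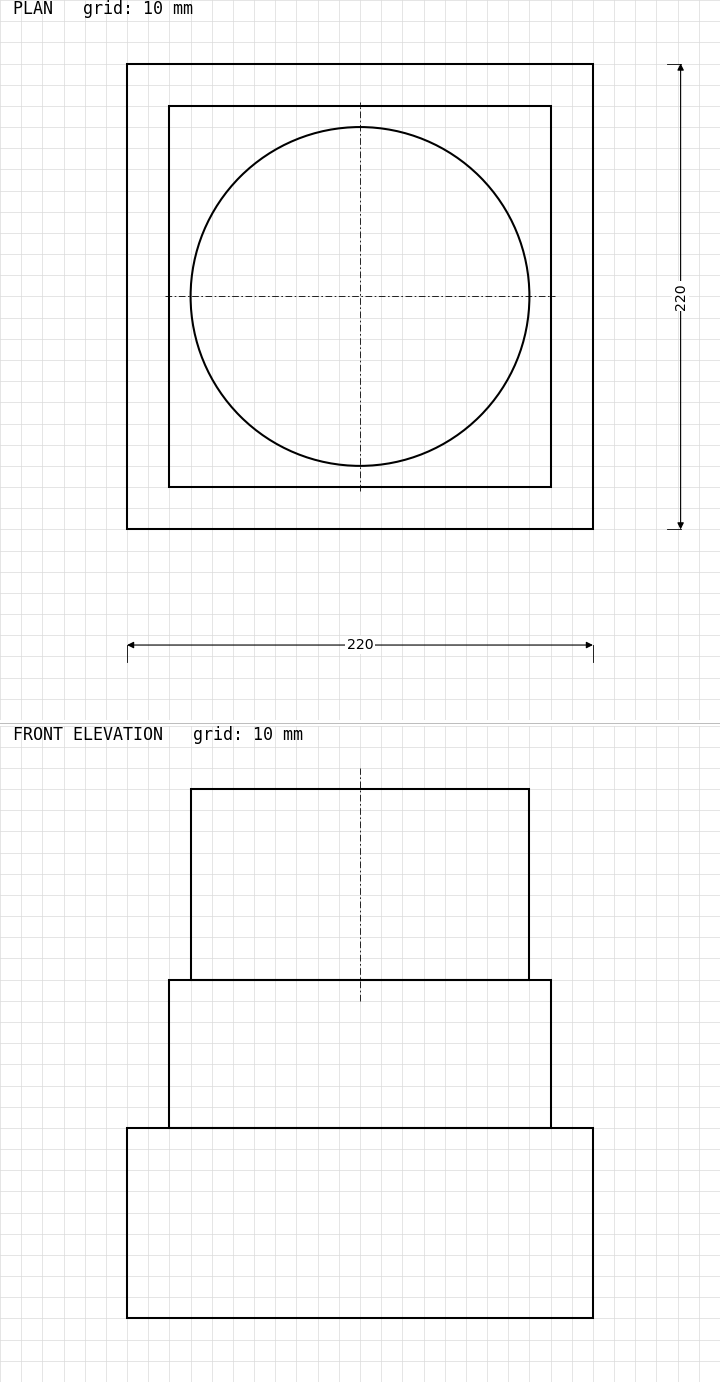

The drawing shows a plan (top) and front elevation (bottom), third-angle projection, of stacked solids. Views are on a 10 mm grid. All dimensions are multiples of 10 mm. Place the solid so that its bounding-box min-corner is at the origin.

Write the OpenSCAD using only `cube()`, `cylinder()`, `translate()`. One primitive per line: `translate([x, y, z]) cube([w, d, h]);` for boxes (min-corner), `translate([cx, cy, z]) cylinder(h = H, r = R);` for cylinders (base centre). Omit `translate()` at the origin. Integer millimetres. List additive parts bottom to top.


cube([220, 220, 90]);
translate([20, 20, 90]) cube([180, 180, 70]);
translate([110, 110, 160]) cylinder(h = 90, r = 80);
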